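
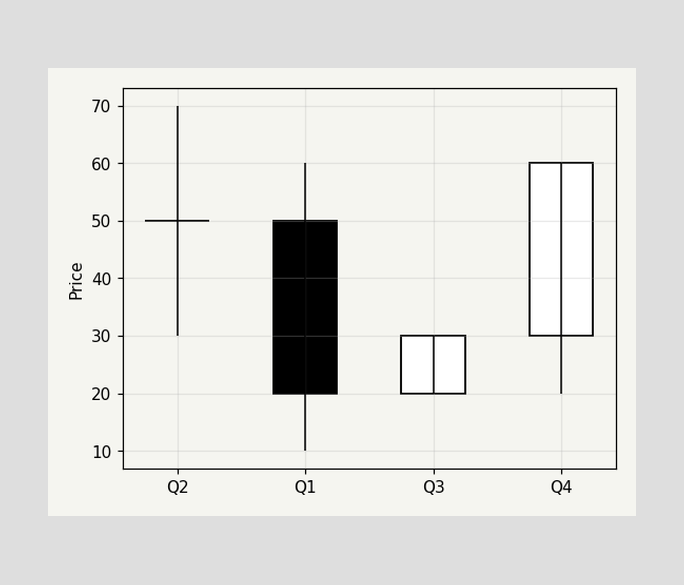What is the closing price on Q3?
The Q3 candle closes at 30.

30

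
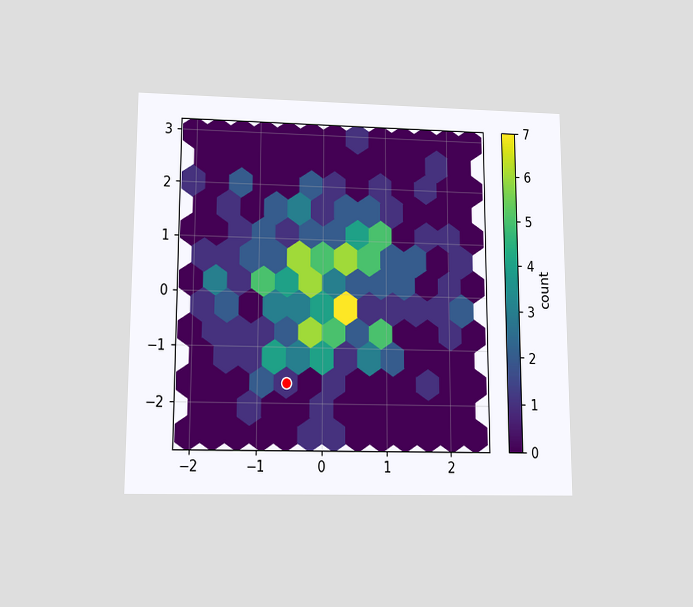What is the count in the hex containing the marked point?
The chart is viewed slightly from below. The marked hex reads 1 on the colorbar.

1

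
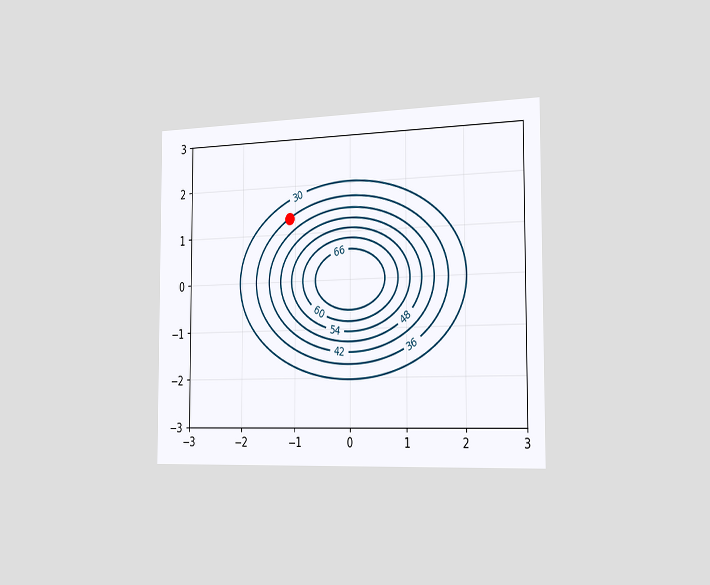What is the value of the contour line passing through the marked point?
36

The chart is viewed slightly from the right. The marked point sits on the contour labelled 36.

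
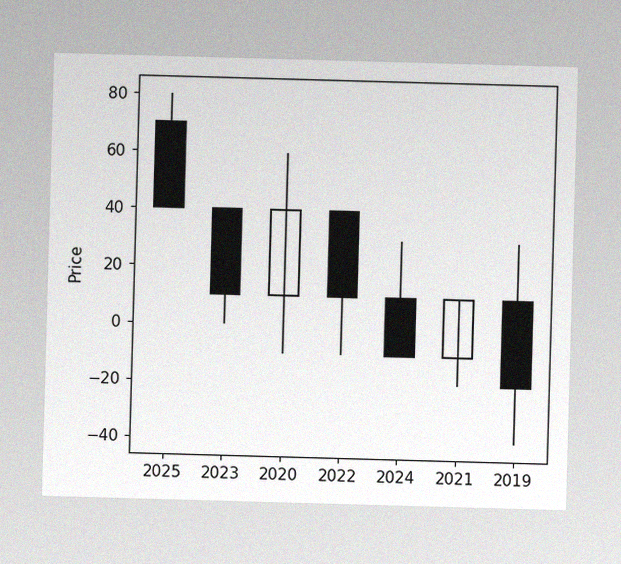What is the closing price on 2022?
The image has some photo noise and uneven lighting. The 2022 candle closes at 10.

10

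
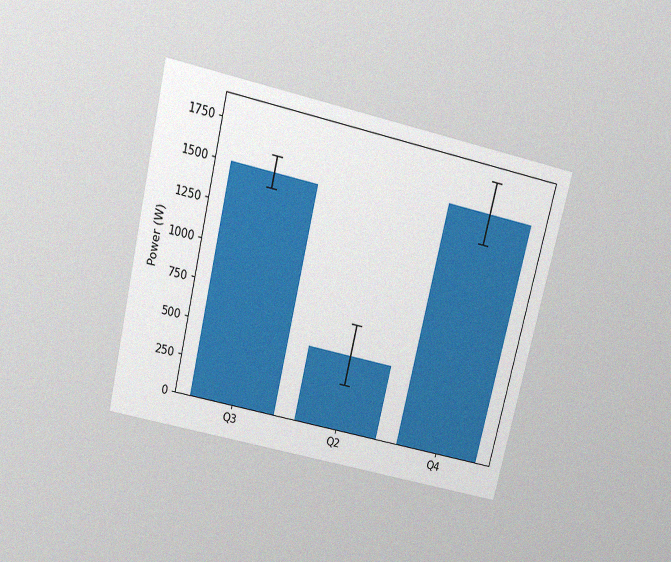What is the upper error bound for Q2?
The chart is tilted about 13° clockwise and viewed slightly from above, with some photo noise. The Q2 bar's upper whisker reaches 700W.

700W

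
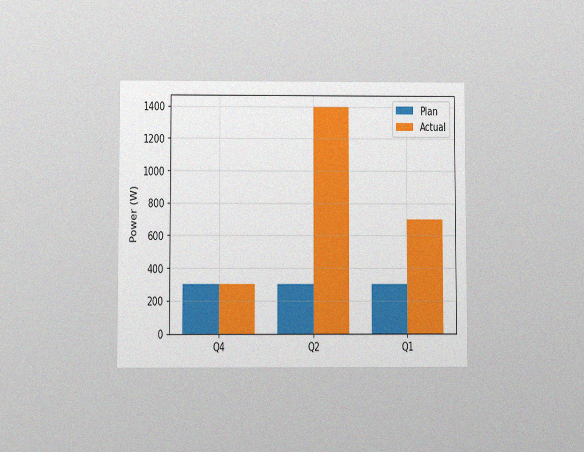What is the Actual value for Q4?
300W

The chart is viewed at a slight angle, with some photo noise. The Actual bar at Q4 reaches 300W on the y-axis.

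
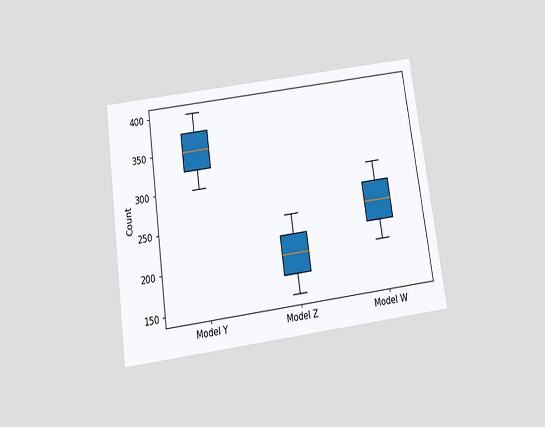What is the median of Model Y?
The chart is tilted about 8° counter-clockwise and viewed slightly from below. The median line in the Model Y box sits at 350.

350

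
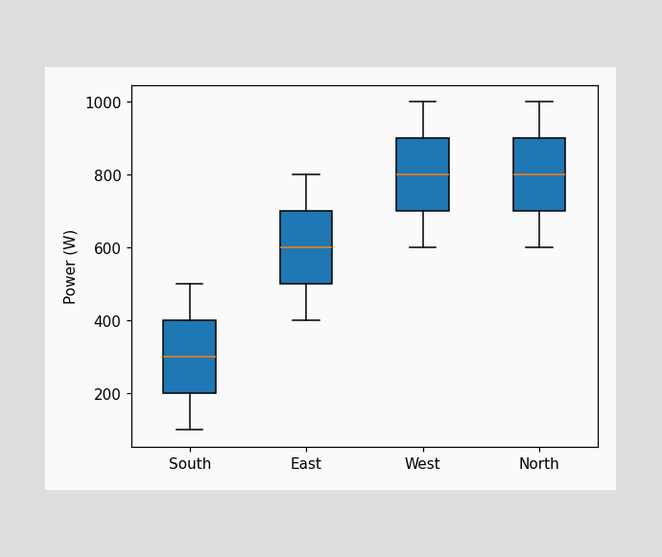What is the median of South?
300W

The median line in the South box sits at 300W.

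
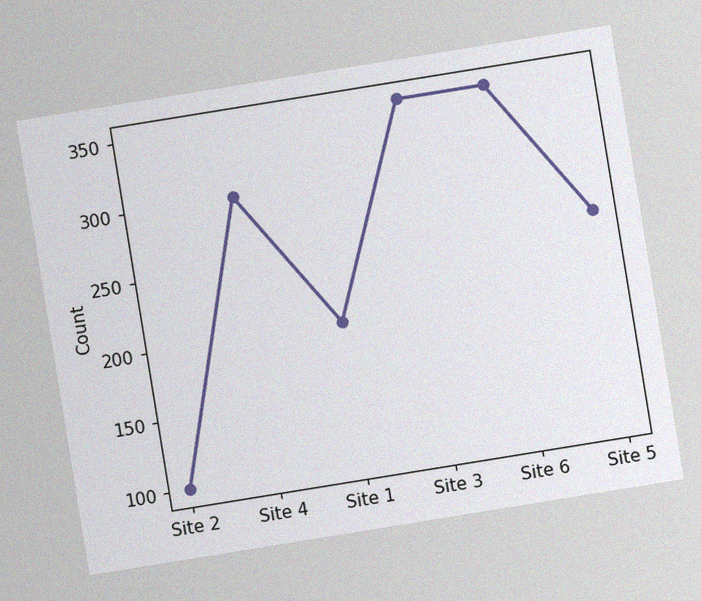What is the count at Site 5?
250

The chart is tilted about 9° counter-clockwise, with some photo noise. At Site 5, the line is at 250.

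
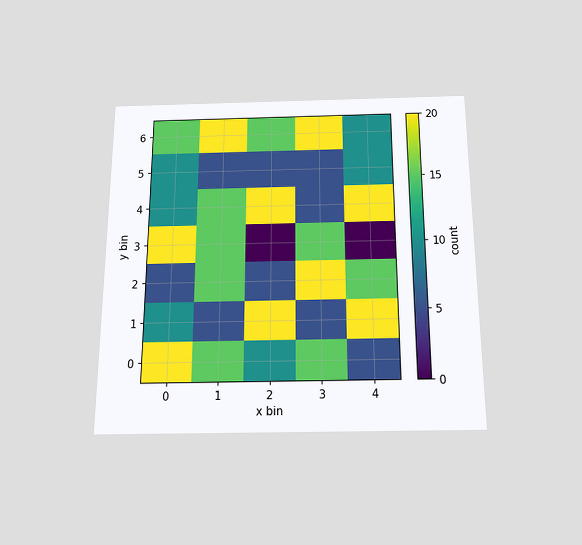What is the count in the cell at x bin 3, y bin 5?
The chart is viewed slightly from below. Matching the cell (3, 5) against the colorbar gives 5.

5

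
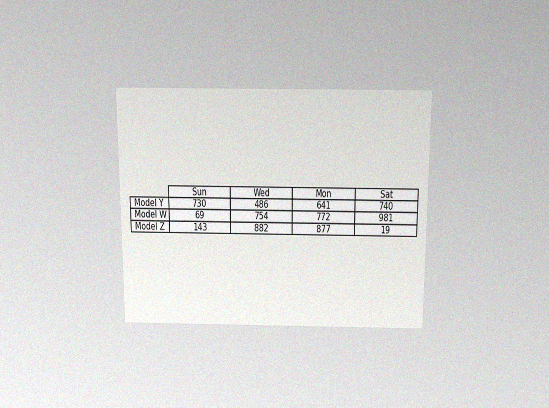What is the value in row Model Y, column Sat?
The chart is viewed slightly from above, with some photo noise. The (Model Y, Sat) cell reads 740.

740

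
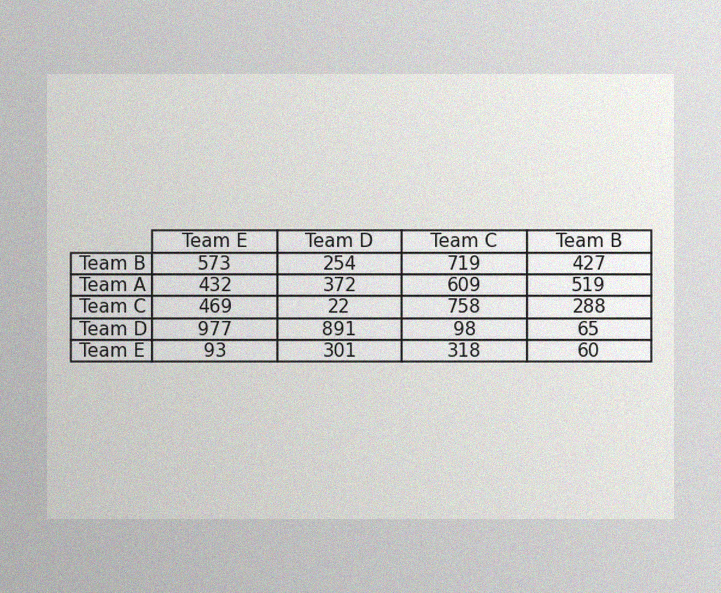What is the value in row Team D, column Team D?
The image has some photo noise and uneven lighting. The (Team D, Team D) cell reads 891.

891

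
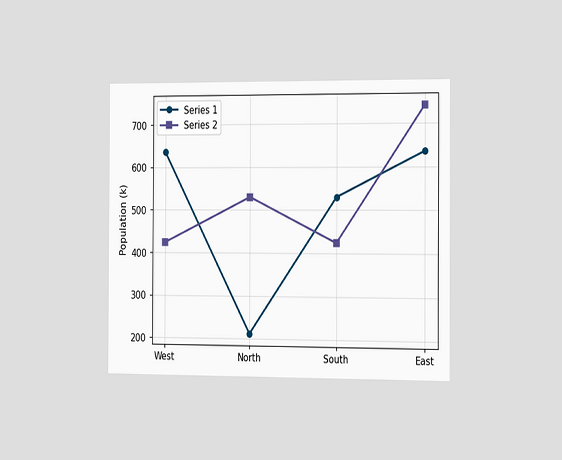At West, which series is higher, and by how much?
The chart is viewed slightly from the right. At West, Series 1 sits above the other line by 212k.

Series 1, by 212k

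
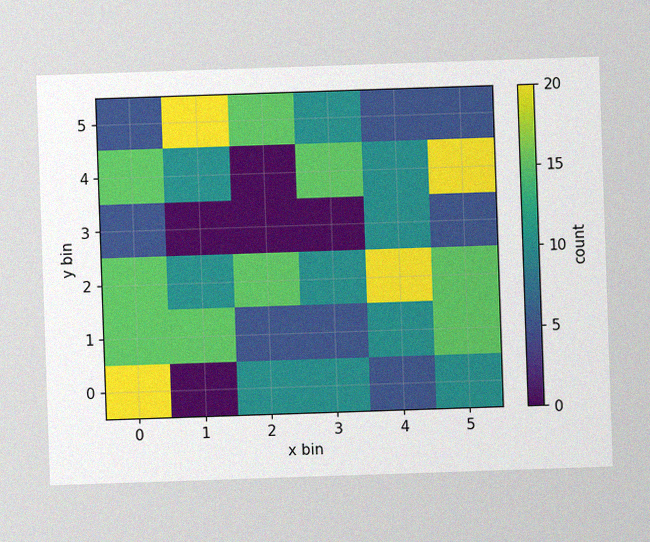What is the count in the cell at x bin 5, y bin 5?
5

The image has some photo noise and uneven lighting. Matching the cell (5, 5) against the colorbar gives 5.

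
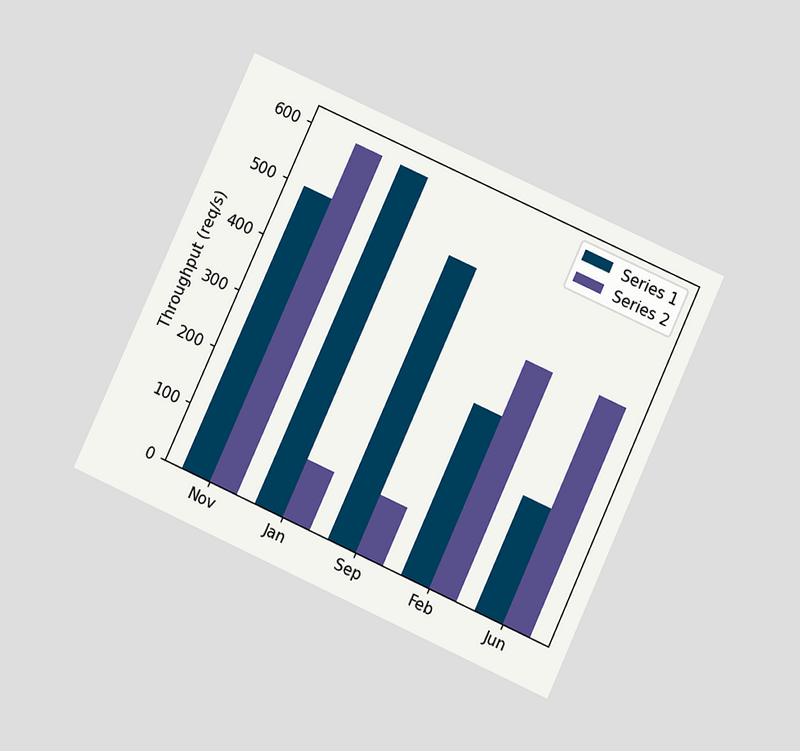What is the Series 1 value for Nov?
The chart is tilted about 24° clockwise and viewed slightly from below. The Series 1 bar at Nov reaches 500req/s on the y-axis.

500req/s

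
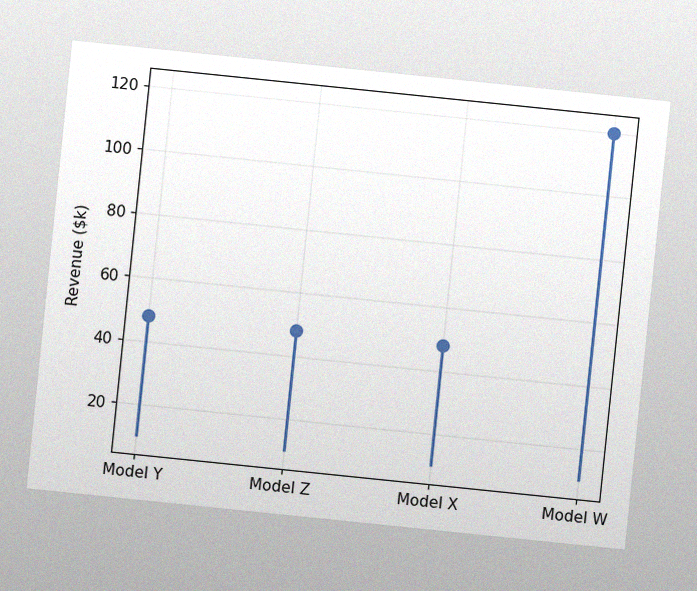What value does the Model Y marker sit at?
The chart is tilted about 6° clockwise, with some photo noise. The Model Y marker sits at $48k.

$48k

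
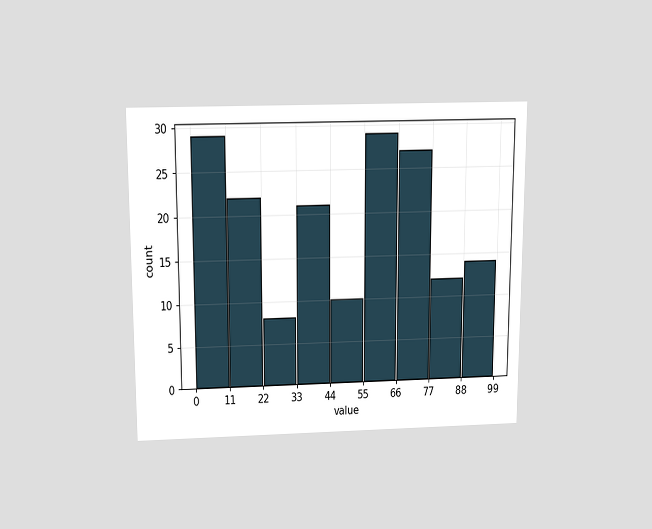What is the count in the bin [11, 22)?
The chart is viewed slightly from above. The [11, 22) bin has height 22.

22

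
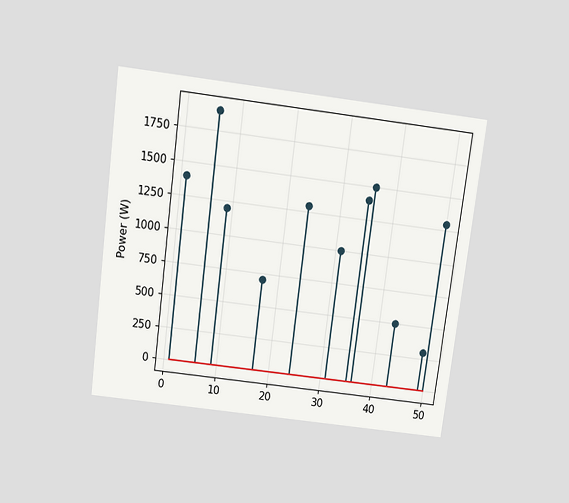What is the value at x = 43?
500W

The chart is tilted about 7° clockwise and viewed slightly from above. The stem at x=43 reaches 500W.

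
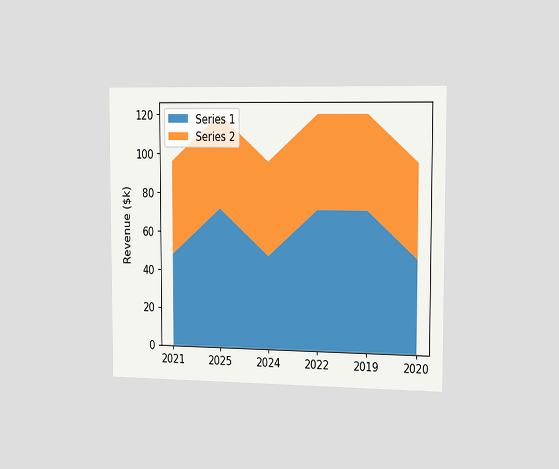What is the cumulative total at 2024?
The chart is viewed slightly from the right. The stacked total at 2024 reaches $96k.

$96k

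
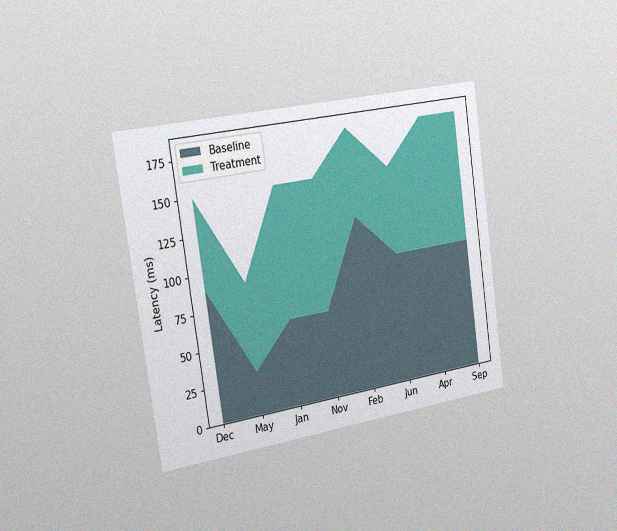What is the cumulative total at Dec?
150ms

The chart is tilted about 8° counter-clockwise and viewed slightly from the left, with some photo noise. The stacked total at Dec reaches 150ms.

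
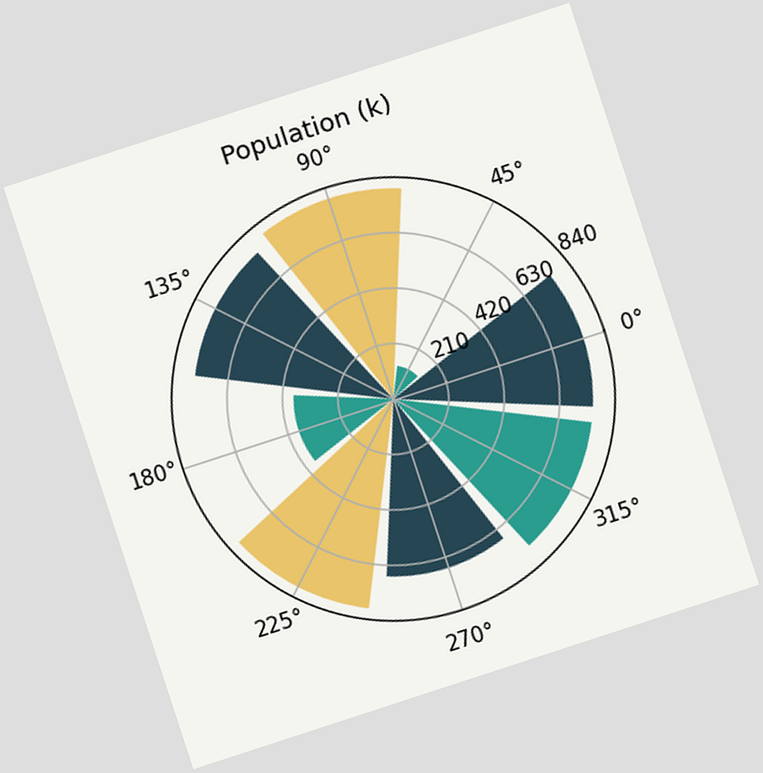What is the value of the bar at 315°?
756k

The chart is tilted about 18° counter-clockwise. The bar at 315° reaches 756k on the radial axis.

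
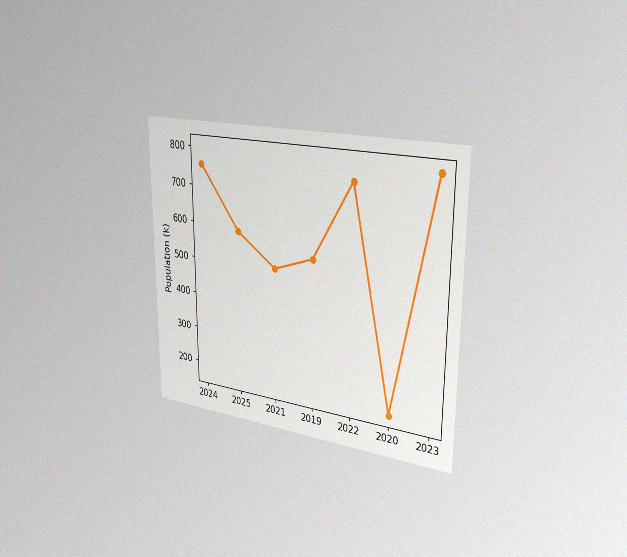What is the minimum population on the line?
168k

The chart is viewed slightly from the right, with some photo noise. The lowest point is at 2020, and reading across to the y-axis gives 168k.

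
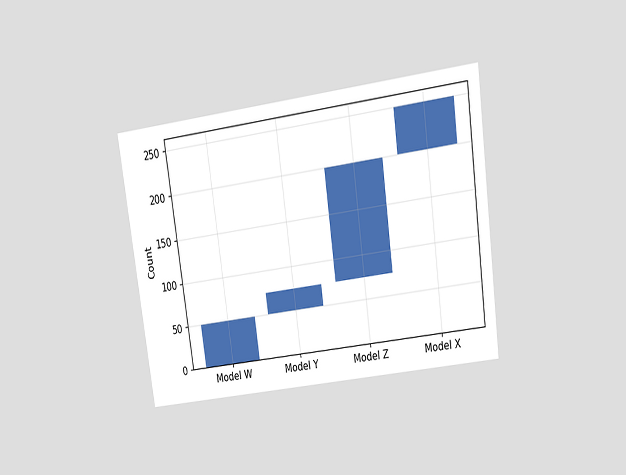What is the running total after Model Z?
The chart is tilted about 8° counter-clockwise and viewed at a slight angle. After Model Z the running total reaches 200.

200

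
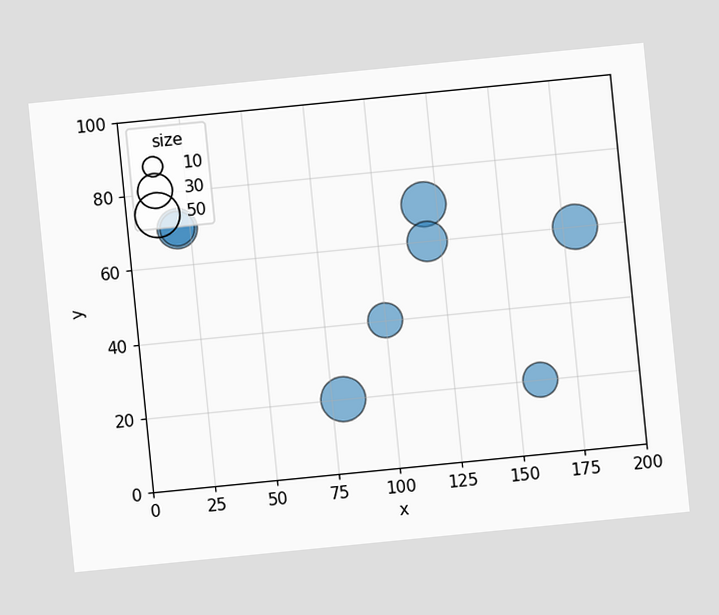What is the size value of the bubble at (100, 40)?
The chart is tilted about 6° counter-clockwise. Matching the bubble at (100, 40) against the size legend gives 30.

30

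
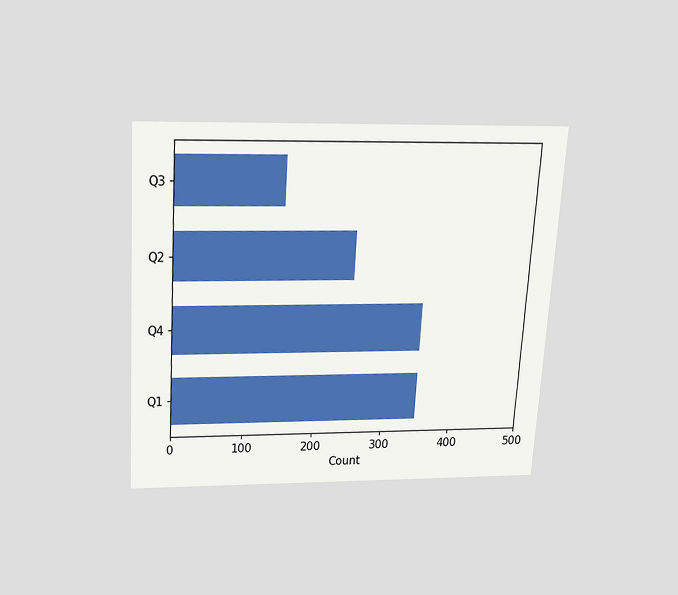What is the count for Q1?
The chart is tilted about 4° clockwise and viewed slightly from above. Reading along the chart's x-axis, the Q1 bar reaches 350.

350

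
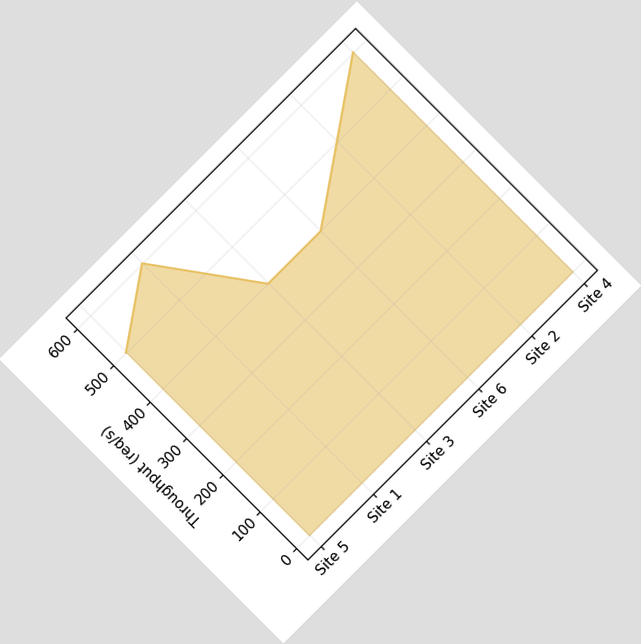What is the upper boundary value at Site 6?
400req/s

The chart is tilted about 45° counter-clockwise. At Site 6 the upper boundary is at 400req/s.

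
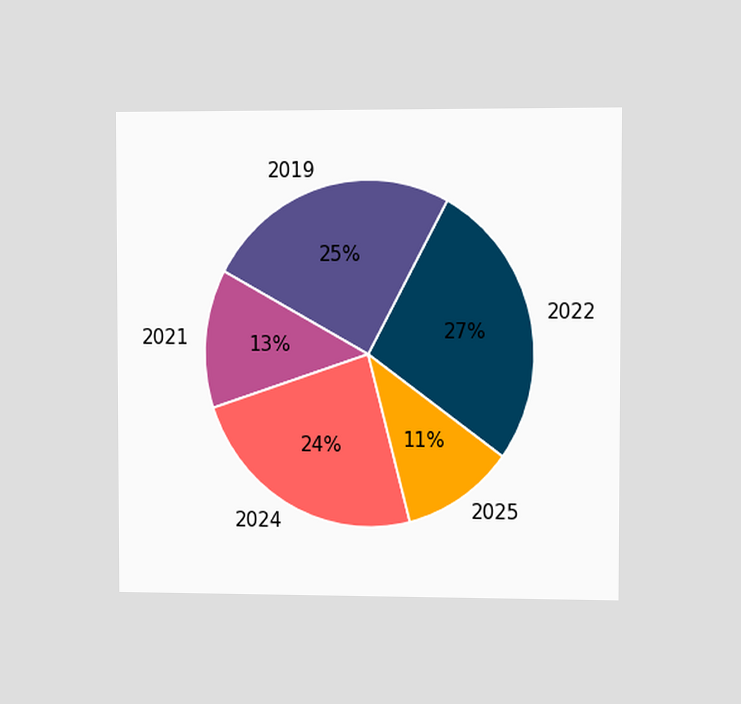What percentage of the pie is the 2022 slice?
The chart is viewed slightly from the right. The 2022 slice takes up 27% of the pie.

27%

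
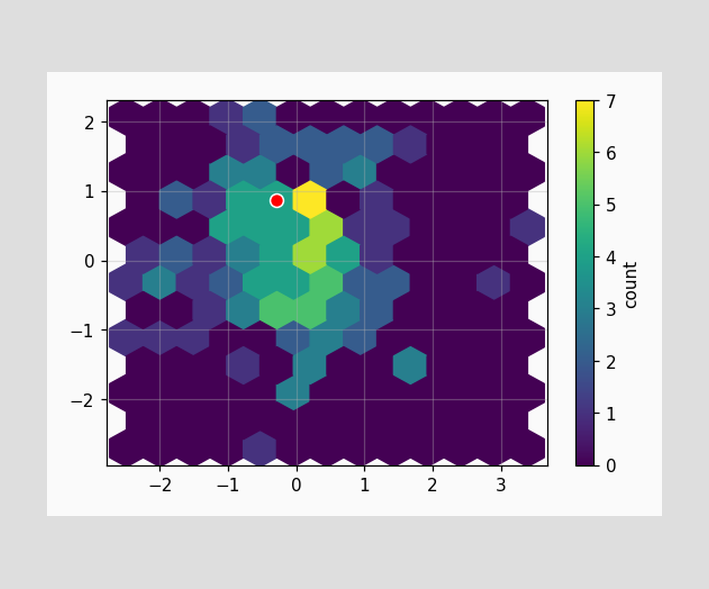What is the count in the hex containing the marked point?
4

The marked hex reads 4 on the colorbar.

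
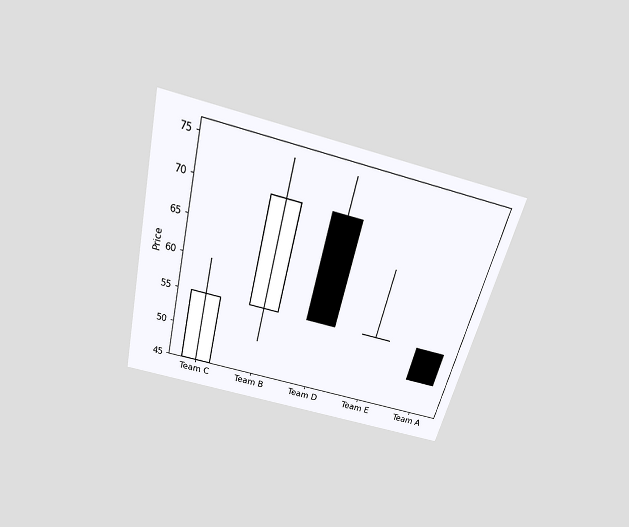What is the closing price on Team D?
The chart is tilted about 14° clockwise and viewed slightly from above. The Team D candle closes at 55.

55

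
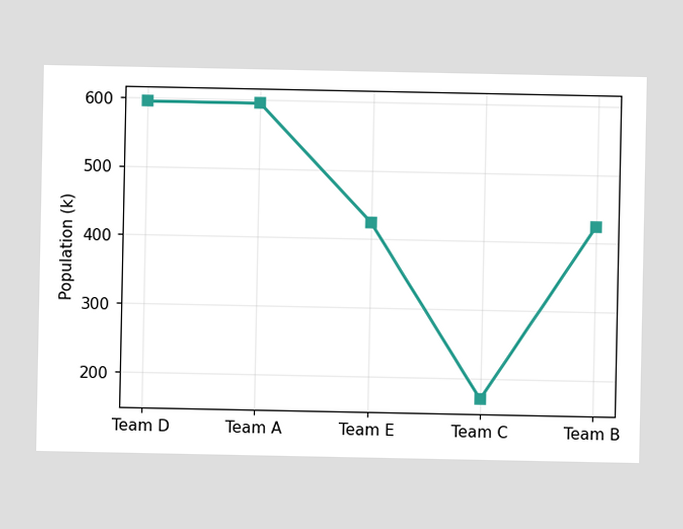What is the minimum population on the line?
The lowest point is at Team C, and reading across to the y-axis gives 170k.

170k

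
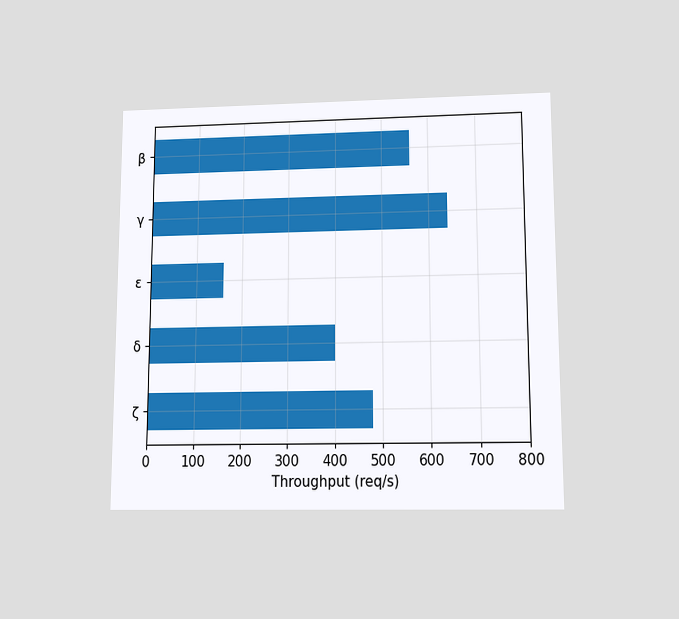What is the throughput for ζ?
480req/s

The chart is viewed slightly from below. Reading along the chart's x-axis, the ζ bar reaches 480req/s.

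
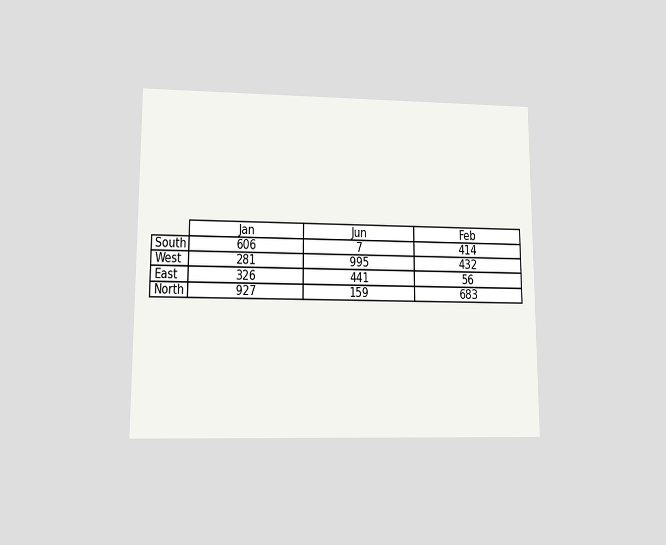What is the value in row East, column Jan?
The chart is viewed at a slight angle. The (East, Jan) cell reads 326.

326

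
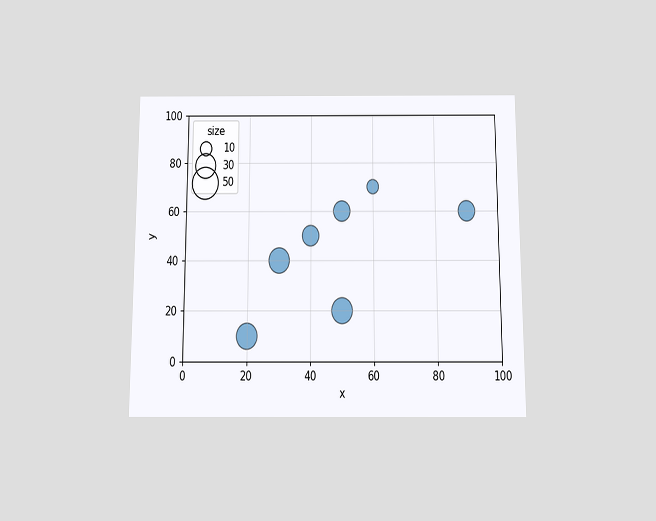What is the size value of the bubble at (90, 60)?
20

The chart is viewed slightly from below. Matching the bubble at (90, 60) against the size legend gives 20.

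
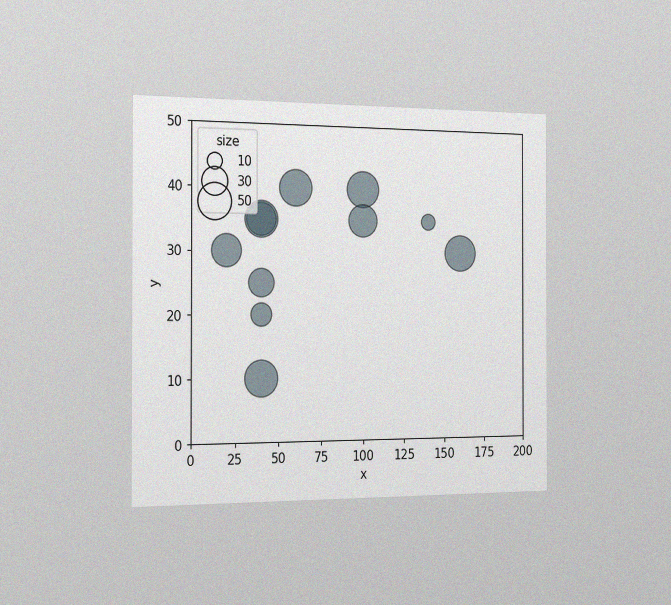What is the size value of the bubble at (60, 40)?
50

The chart is viewed slightly from the left, with some photo noise. Matching the bubble at (60, 40) against the size legend gives 50.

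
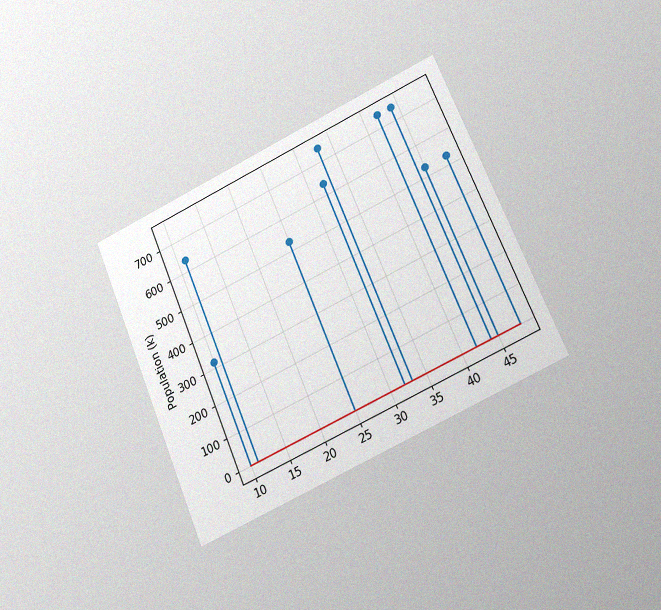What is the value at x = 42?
The chart is tilted about 23° counter-clockwise and viewed at a slight angle, with some photo noise. The stem at x=42 reaches 742k.

742k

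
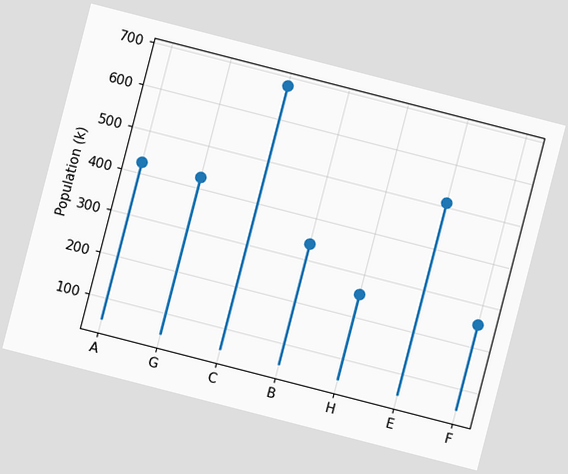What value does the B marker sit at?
The chart is tilted about 14° clockwise. The B marker sits at 340k.

340k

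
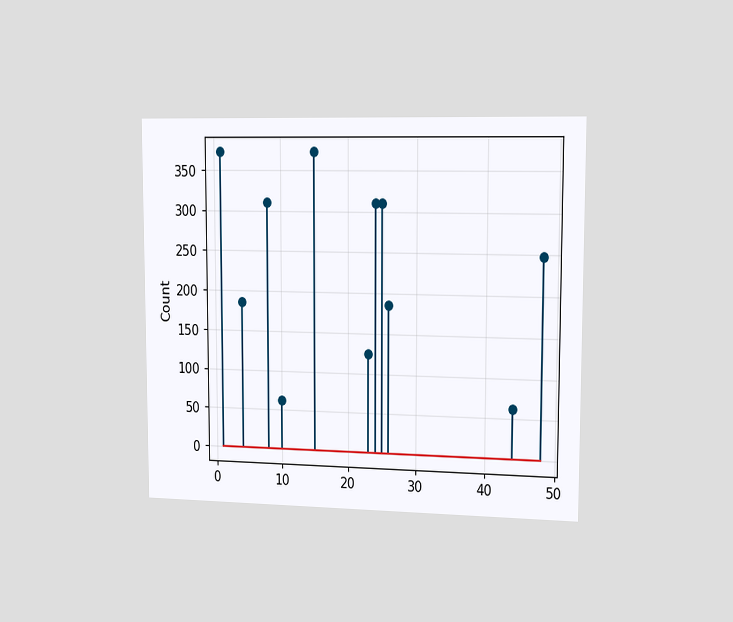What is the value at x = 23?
The chart is viewed slightly from the right. The stem at x=23 reaches 124.

124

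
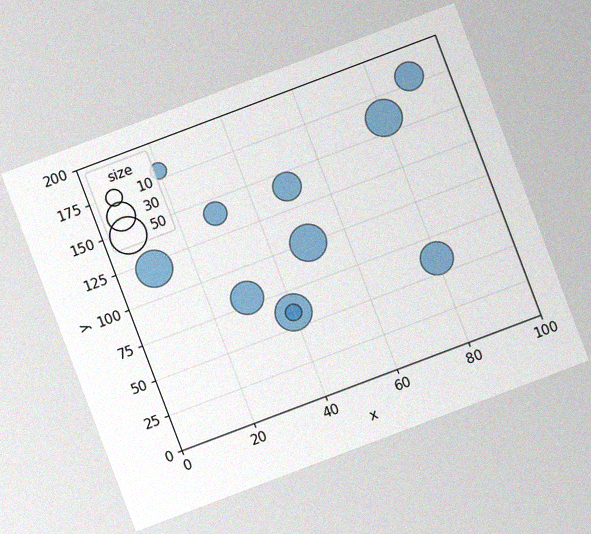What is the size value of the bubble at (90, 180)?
30

The chart is tilted about 21° counter-clockwise, with some photo noise. Matching the bubble at (90, 180) against the size legend gives 30.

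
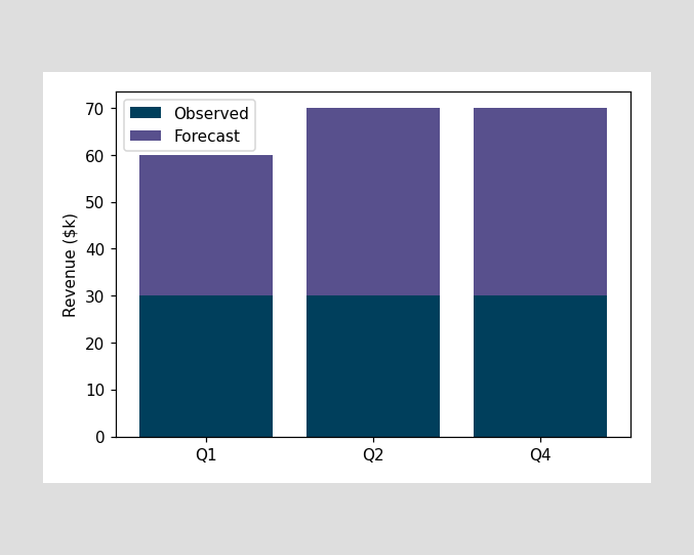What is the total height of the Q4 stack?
$70k

The Q4 stack's top reaches $70k on the y-axis.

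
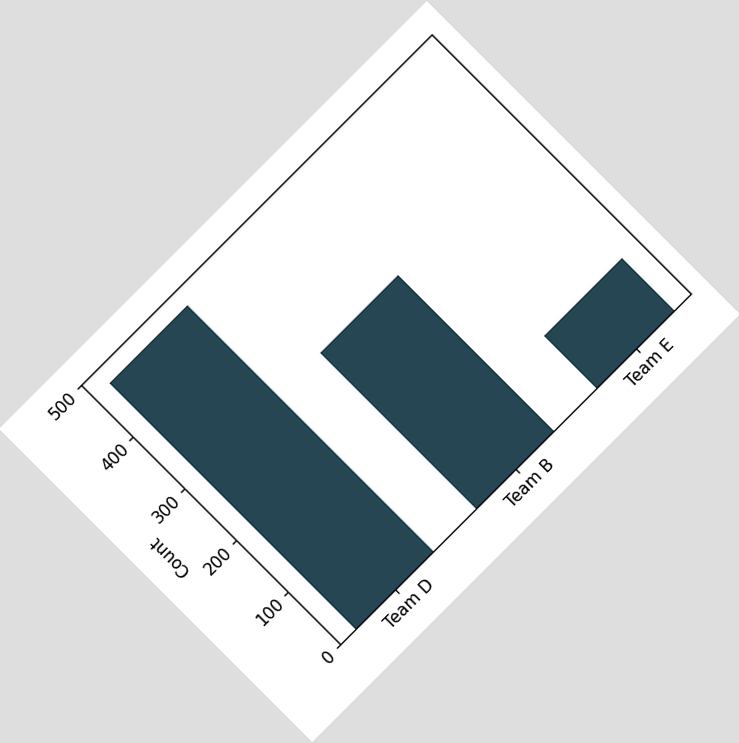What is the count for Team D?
The chart is tilted about 45° counter-clockwise. Reading along the chart's y-axis, the Team D bar reaches 475.

475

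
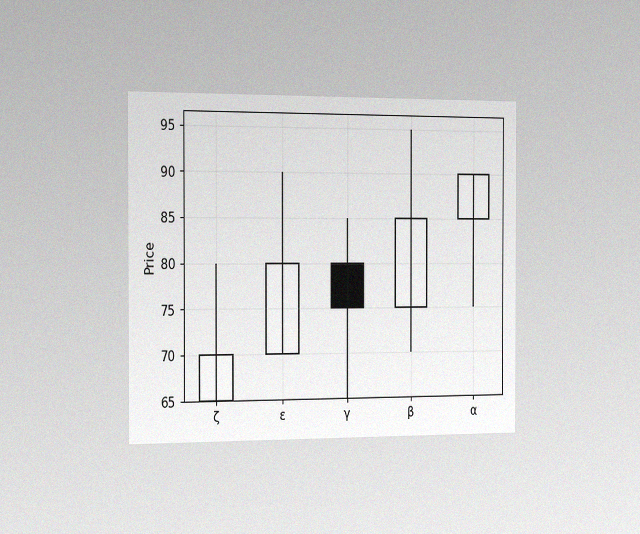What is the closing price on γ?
75

The chart is viewed slightly from the left, with some photo noise. The γ candle closes at 75.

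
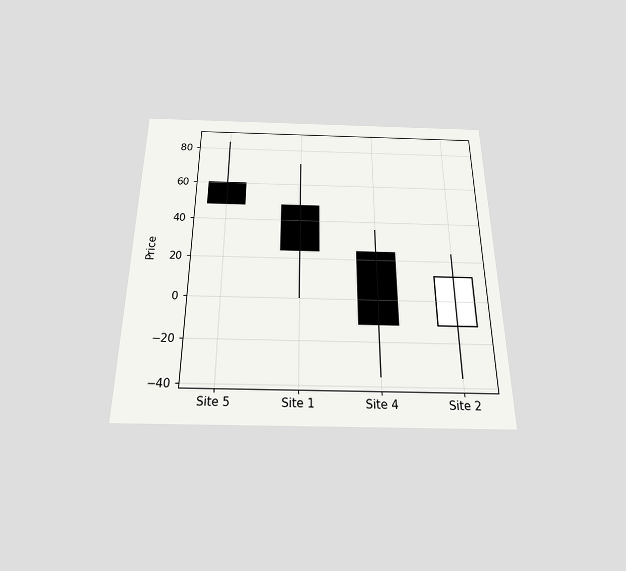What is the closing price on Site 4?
The chart is viewed slightly from below. The Site 4 candle closes at -12.

-12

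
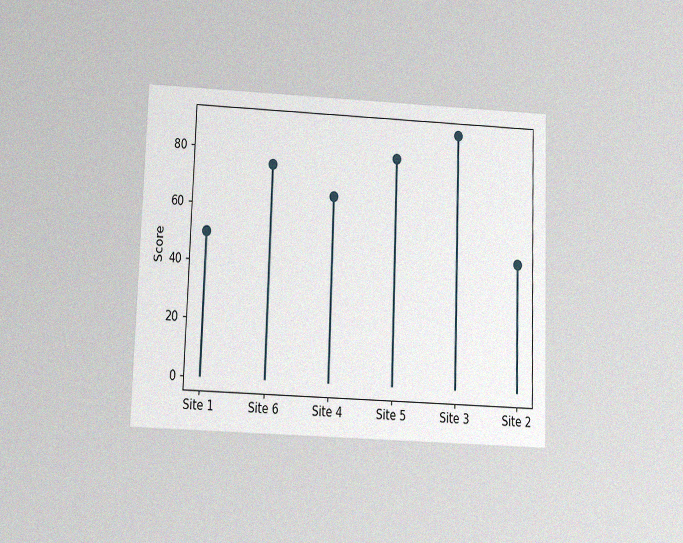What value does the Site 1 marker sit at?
50

The chart is tilted about 2° clockwise and viewed slightly from below, with some photo noise. The Site 1 marker sits at 50.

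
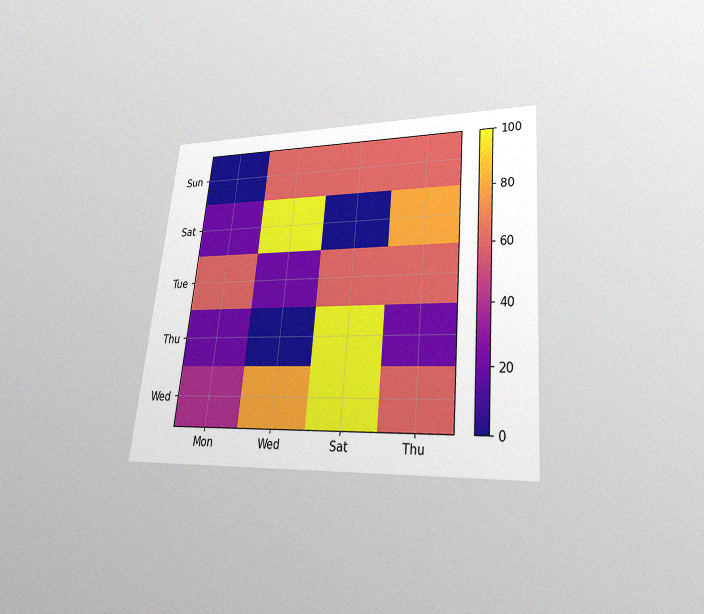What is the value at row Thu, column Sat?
The chart is tilted about 6° clockwise and viewed slightly from below, with some photo noise. Matching cell (Thu, Sat) against the colorbar gives 100.

100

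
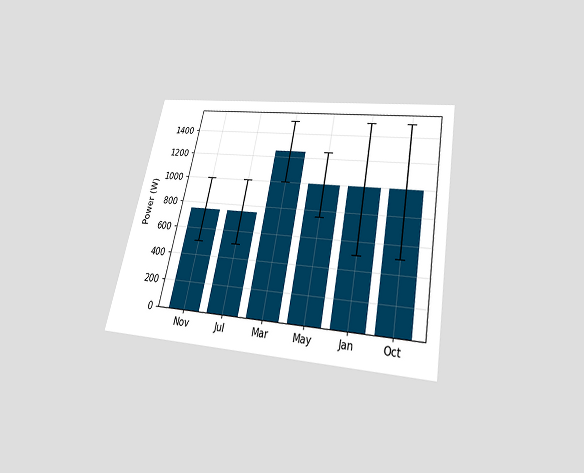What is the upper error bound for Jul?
The chart is tilted about 11° clockwise and viewed slightly from below. The Jul bar's upper whisker reaches 1000W.

1000W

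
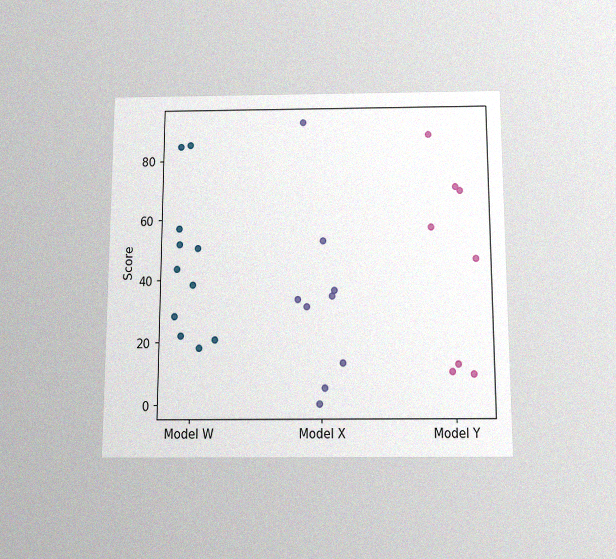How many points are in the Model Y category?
8

The chart is viewed slightly from below, with some photo noise. Counting the markers in the Model Y column gives 8.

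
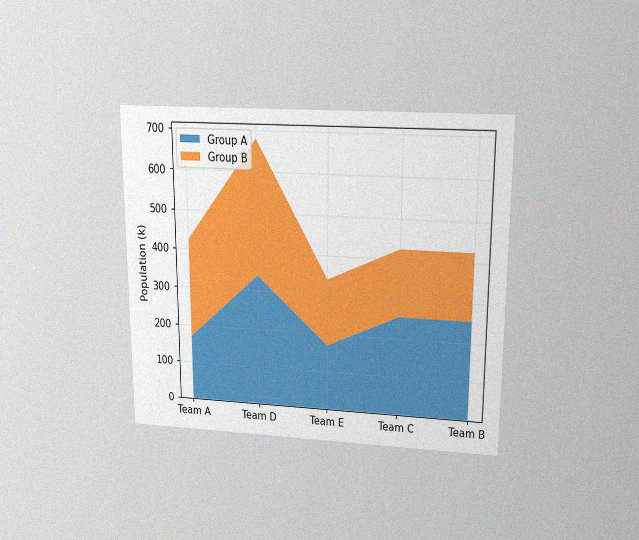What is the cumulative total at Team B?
The chart is viewed slightly from above, with some photo noise. The stacked total at Team B reaches 425k.

425k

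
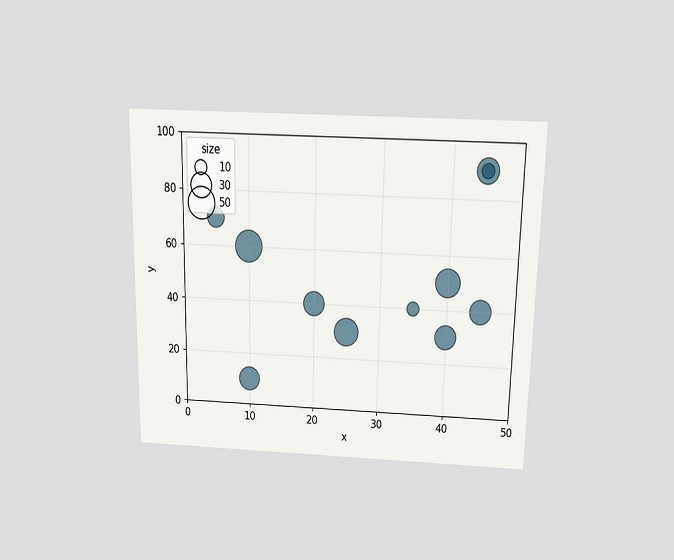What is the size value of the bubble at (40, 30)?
The chart is viewed slightly from above. Matching the bubble at (40, 30) against the size legend gives 30.

30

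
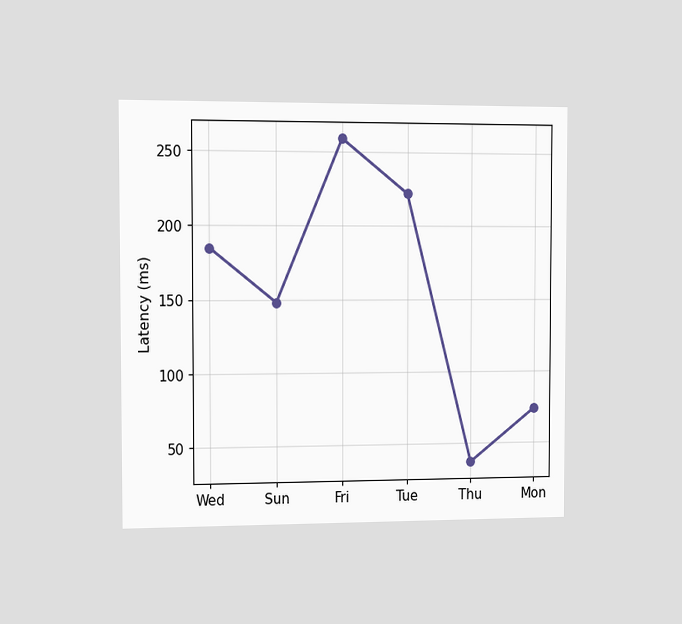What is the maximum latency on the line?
259ms

The chart is viewed slightly from the left. The highest point is at Fri, and reading across to the y-axis gives 259ms.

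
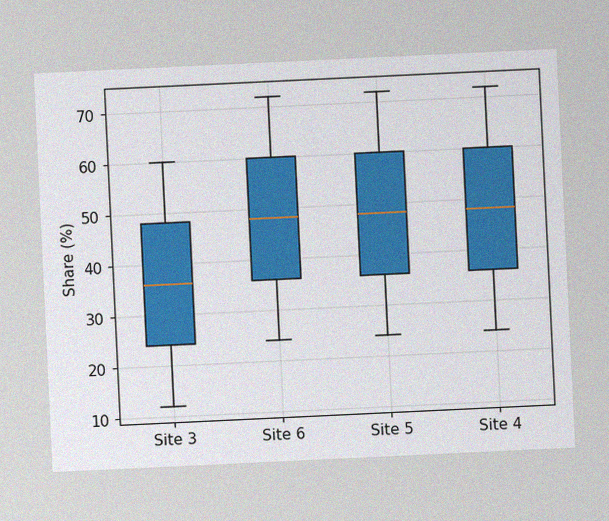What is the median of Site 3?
36%

The chart is tilted about 3° counter-clockwise, with some photo noise. The median line in the Site 3 box sits at 36%.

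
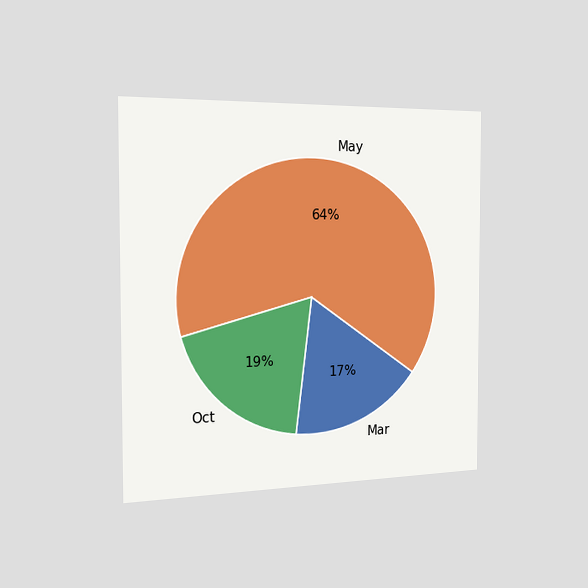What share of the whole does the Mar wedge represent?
The chart is viewed slightly from the left. The Mar slice takes up 17% of the pie.

17%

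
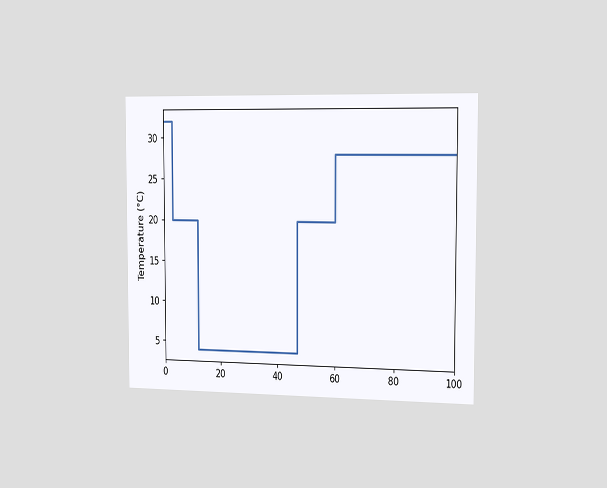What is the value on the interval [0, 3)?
The chart is viewed slightly from the right. On [0, 3) the step sits at 32°C.

32°C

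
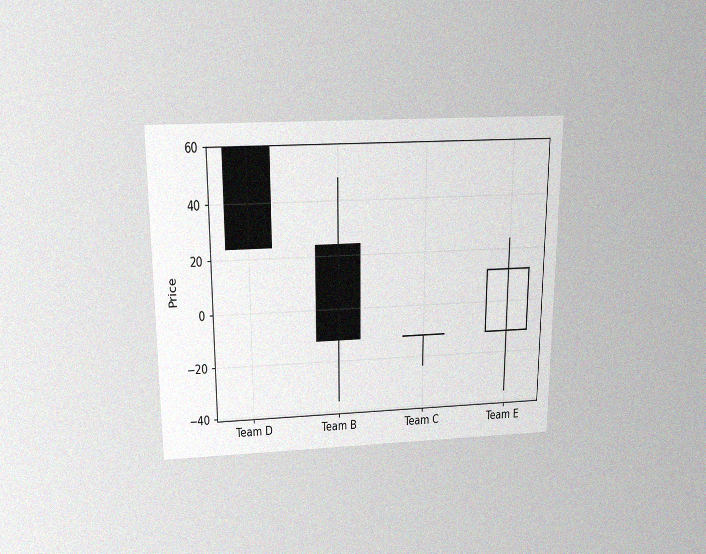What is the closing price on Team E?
12

The chart is viewed slightly from above, with some photo noise. The Team E candle closes at 12.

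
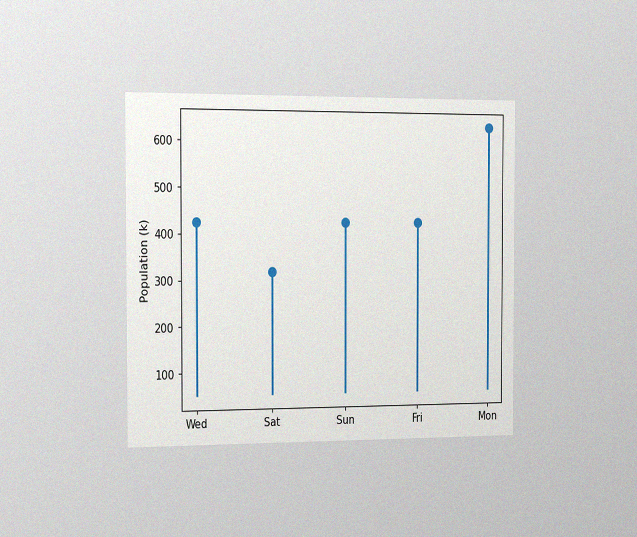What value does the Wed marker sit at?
424k

The chart is viewed slightly from the left, with some photo noise. The Wed marker sits at 424k.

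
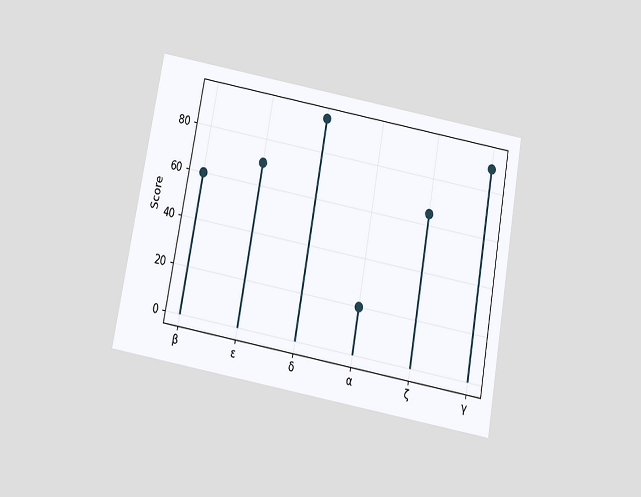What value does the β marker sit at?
60

The chart is tilted about 10° clockwise and viewed slightly from below. The β marker sits at 60.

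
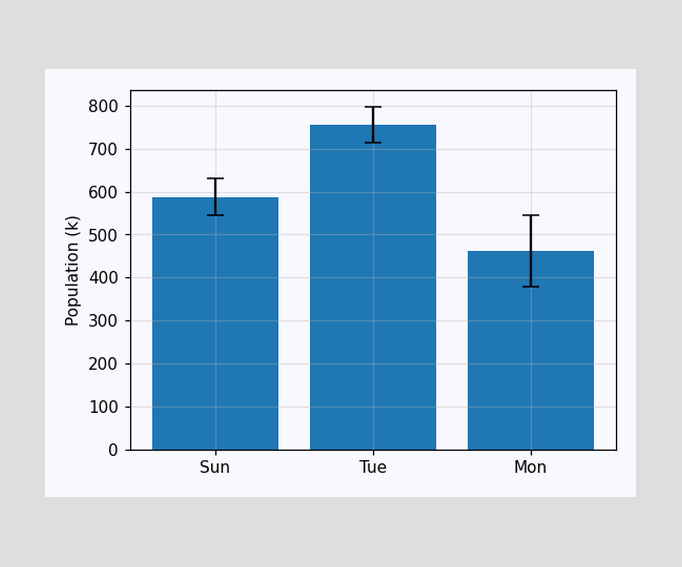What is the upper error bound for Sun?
The Sun bar's upper whisker reaches 630k.

630k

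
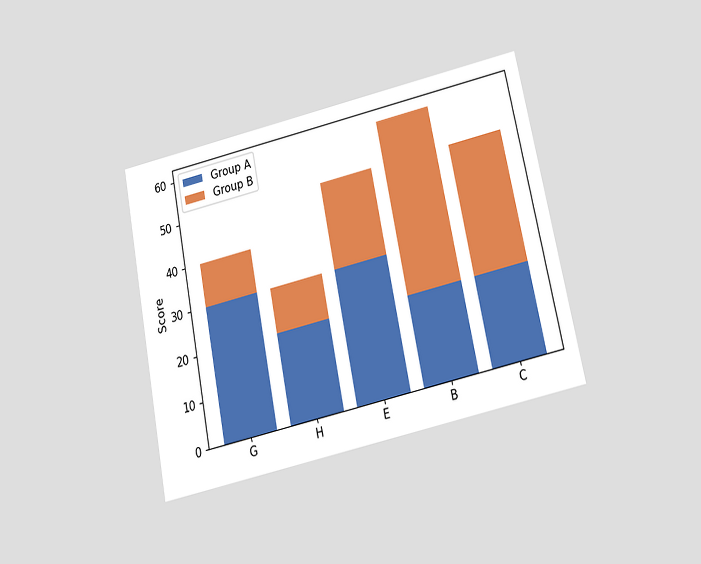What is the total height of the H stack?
The chart is tilted about 11° counter-clockwise and viewed slightly from below. The H stack's top reaches 30 on the y-axis.

30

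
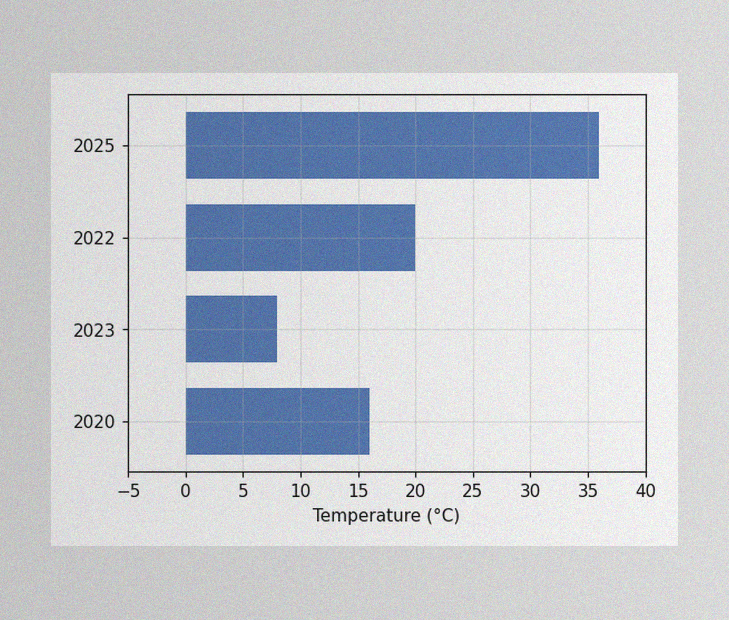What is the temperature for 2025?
The image has some photo noise and uneven lighting. Reading along the chart's x-axis, the 2025 bar reaches 36°C.

36°C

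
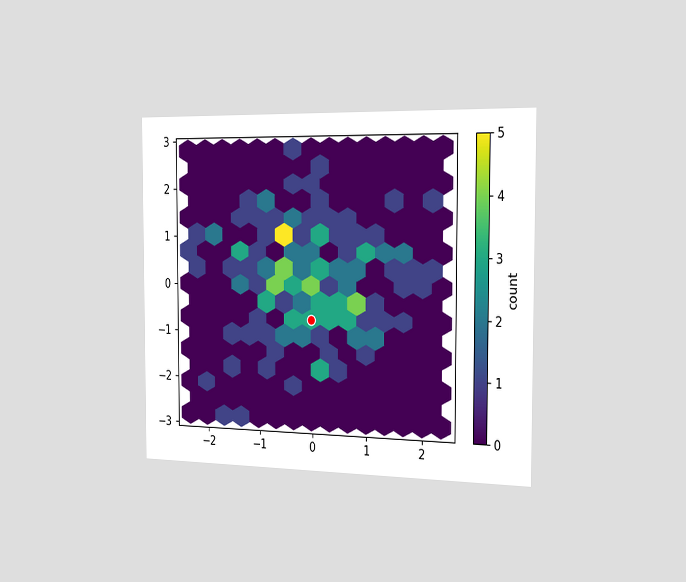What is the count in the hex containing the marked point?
The chart is viewed slightly from the right. The marked hex reads 3 on the colorbar.

3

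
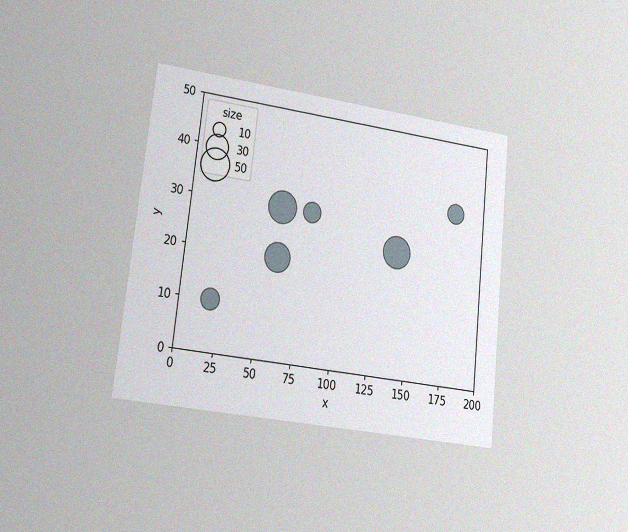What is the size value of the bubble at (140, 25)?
The chart is tilted about 6° clockwise and viewed at a slight angle, with some photo noise. Matching the bubble at (140, 25) against the size legend gives 50.

50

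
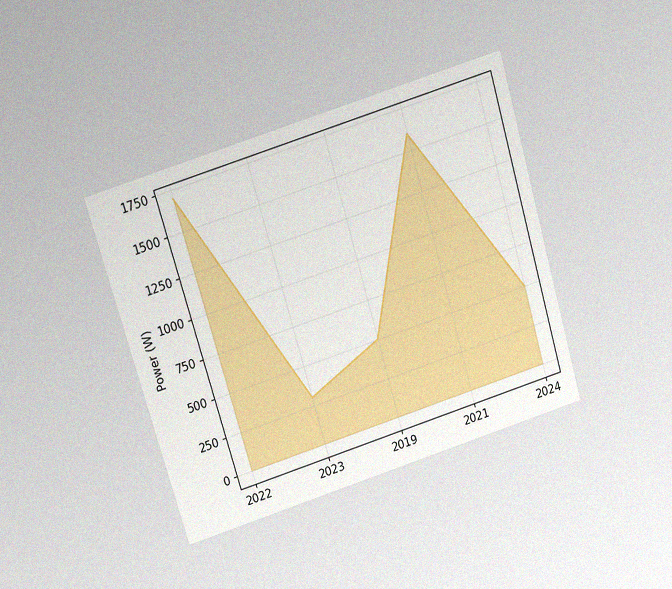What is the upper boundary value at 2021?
1600W

The chart is tilted about 17° counter-clockwise and viewed slightly from above, with some photo noise. At 2021 the upper boundary is at 1600W.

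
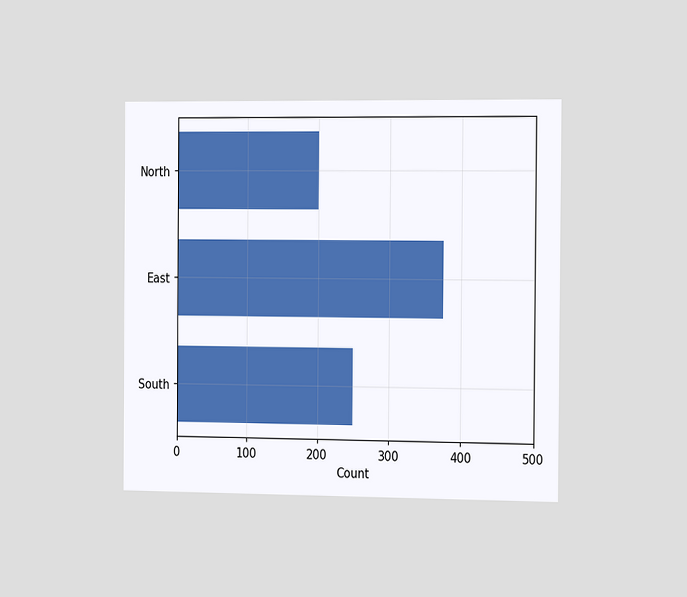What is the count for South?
250

The chart is viewed slightly from the right. Reading along the chart's x-axis, the South bar reaches 250.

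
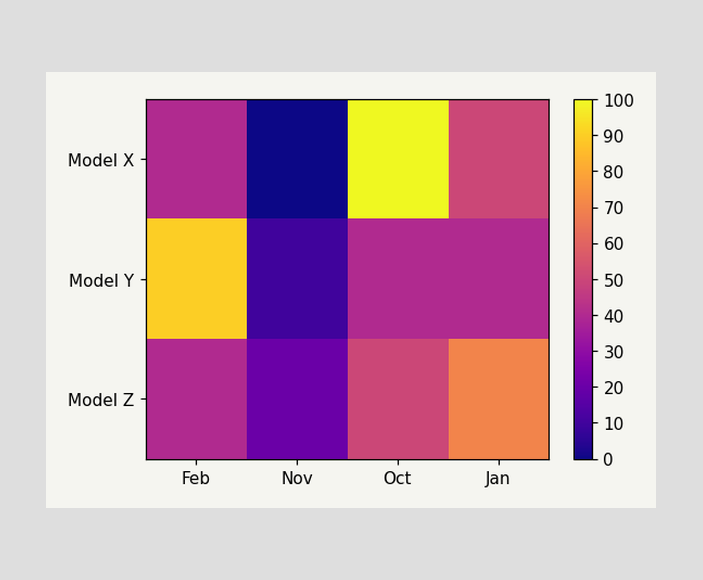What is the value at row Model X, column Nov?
Matching cell (Model X, Nov) against the colorbar gives 0.

0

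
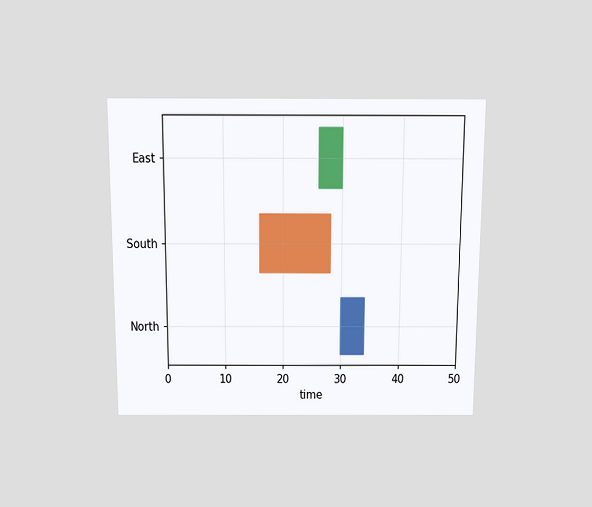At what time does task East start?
26

The chart is viewed slightly from above. The East bar begins at t=26.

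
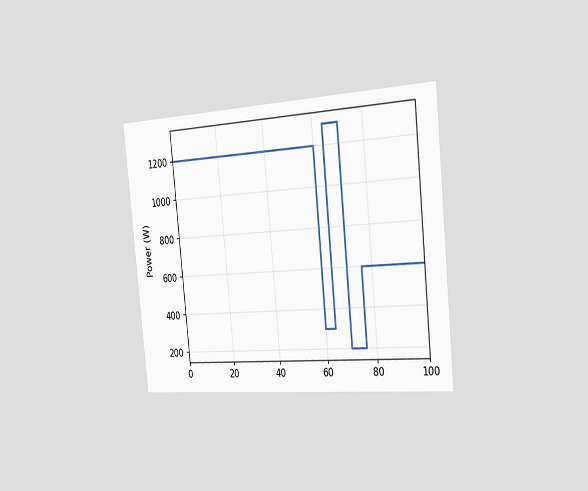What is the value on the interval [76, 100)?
The chart is tilted about 6° counter-clockwise and viewed slightly from the right. On [76, 100) the step sits at 600W.

600W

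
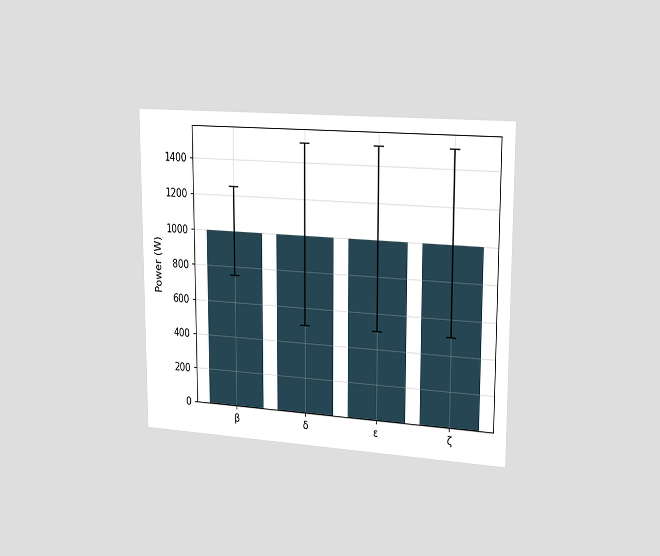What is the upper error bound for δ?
The chart is viewed slightly from the right. The δ bar's upper whisker reaches 1500W.

1500W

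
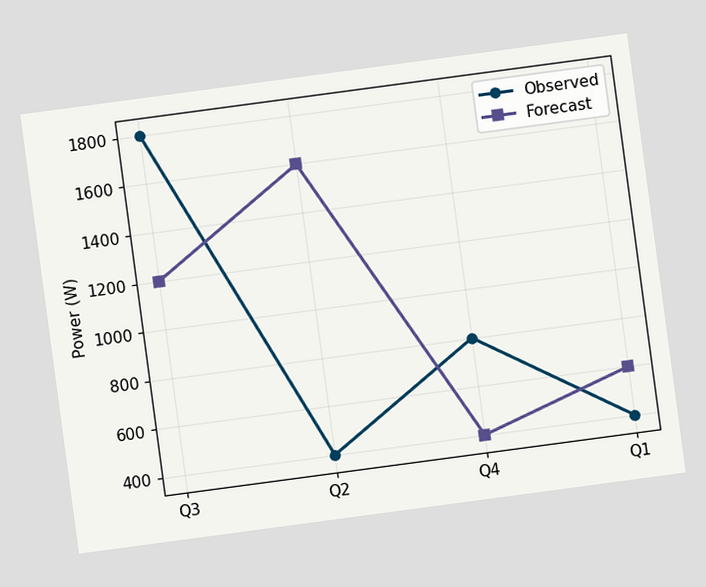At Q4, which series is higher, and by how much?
Observed, by 400W

The chart is tilted about 8° counter-clockwise. At Q4, Observed sits above the other line by 400W.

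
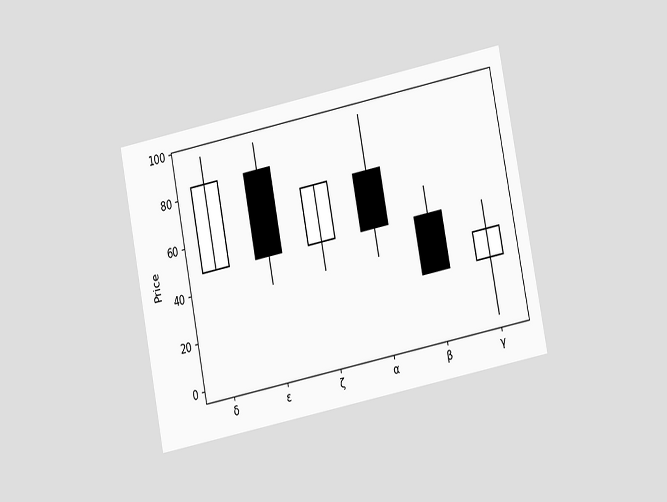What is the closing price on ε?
The chart is tilted about 11° counter-clockwise and viewed at a slight angle. The ε candle closes at 48.

48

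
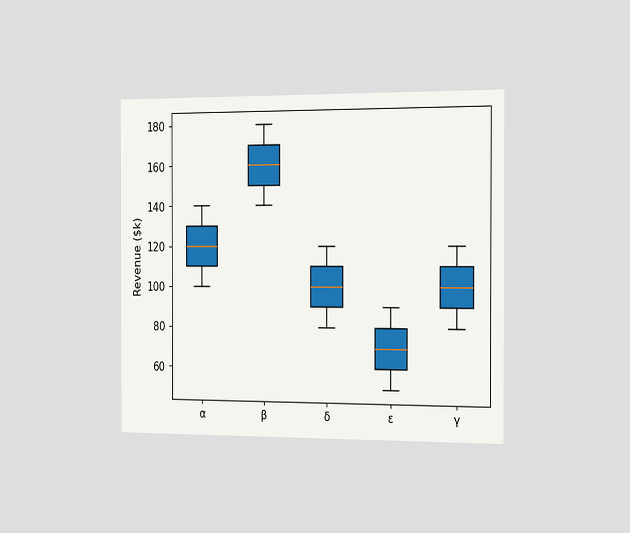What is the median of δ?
$100k

The chart is viewed slightly from the right. The median line in the δ box sits at $100k.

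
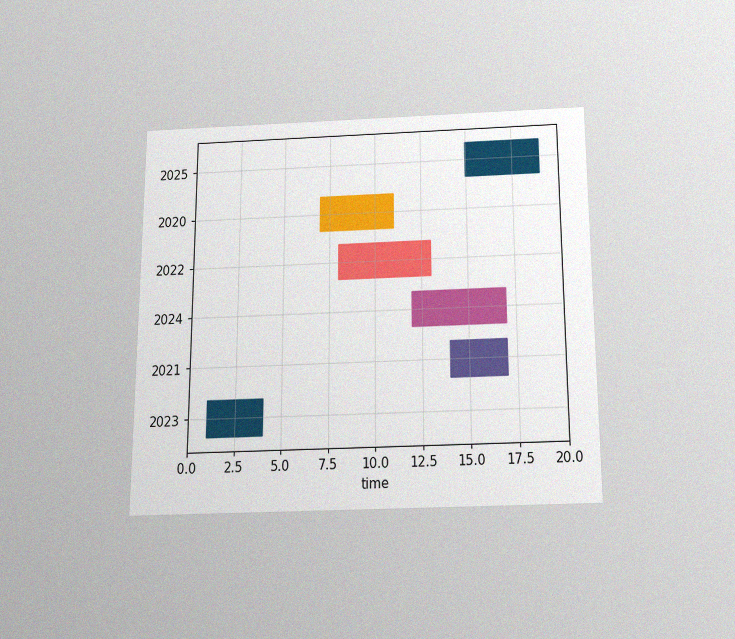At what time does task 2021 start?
The chart is viewed slightly from below, with some photo noise. The 2021 bar begins at t=14.

14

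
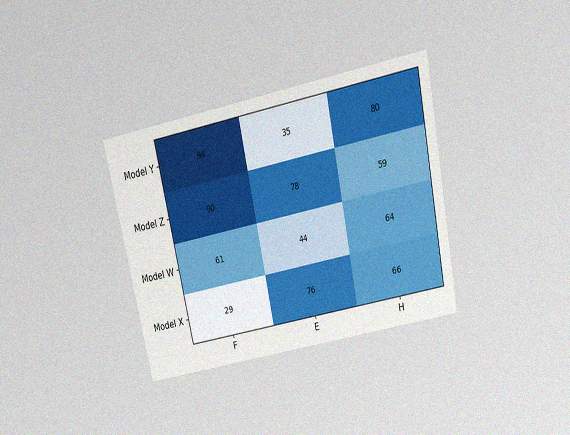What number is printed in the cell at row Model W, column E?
The chart is tilted about 12° counter-clockwise and viewed slightly from above, with some photo noise. The (Model W, E) cell reads 44.

44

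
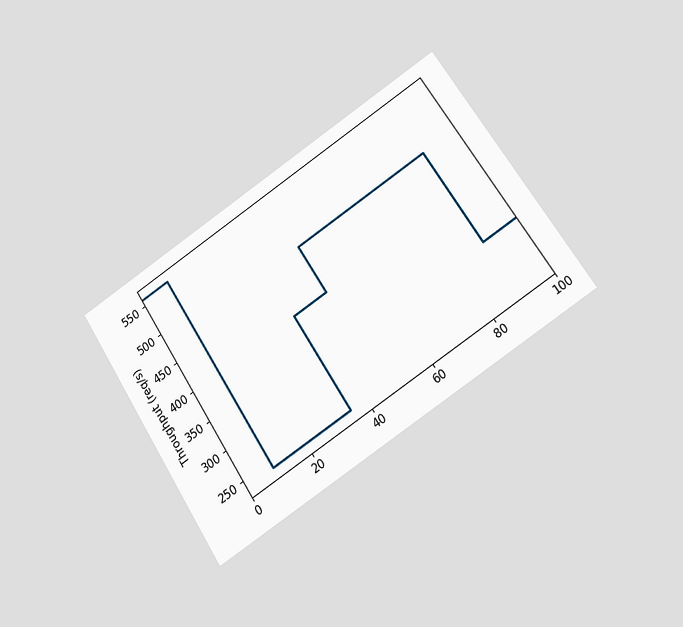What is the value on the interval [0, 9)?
The chart is tilted about 33° counter-clockwise and viewed at a slight angle. On [0, 9) the step sits at 560req/s.

560req/s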